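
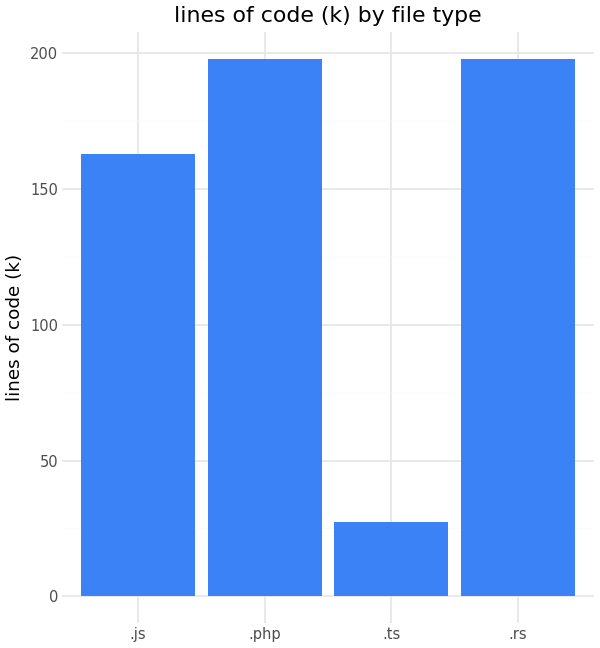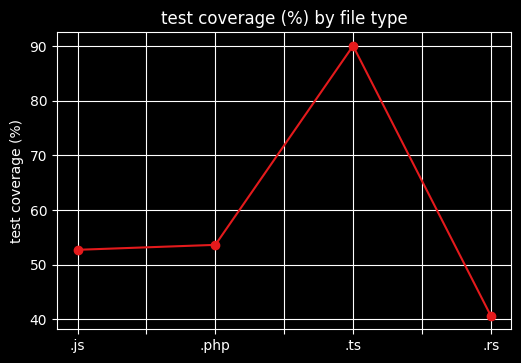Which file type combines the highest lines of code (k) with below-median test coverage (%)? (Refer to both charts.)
.rs

Chart 2 median test coverage (%) ≈ 50; below-median file types: .js, .rs. Among those, .rs has the highest lines of code (k) (≈ 200).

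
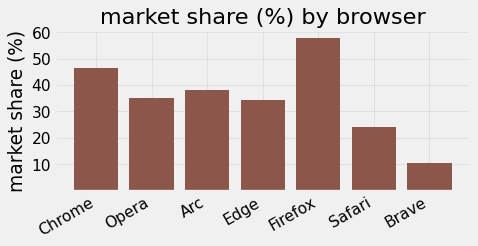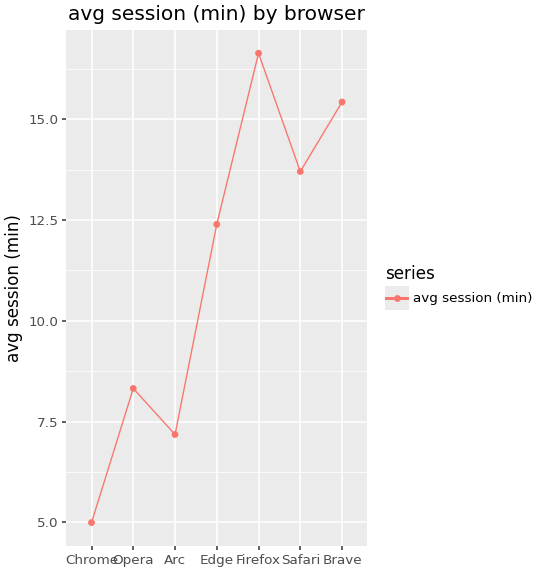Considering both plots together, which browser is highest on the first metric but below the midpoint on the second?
Chart 2 median avg session (min) ≈ 12; below-median browsers: Chrome, Opera, Arc. Among those, Chrome has the highest market share (%) (≈ 50).

Chrome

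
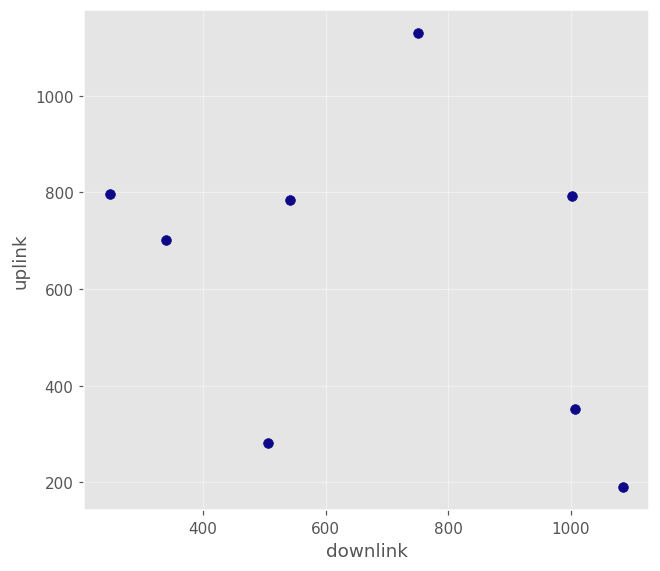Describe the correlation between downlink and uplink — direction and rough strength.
Points are negatively correlated; weak (|r| ≈ 0.3).

negative, weak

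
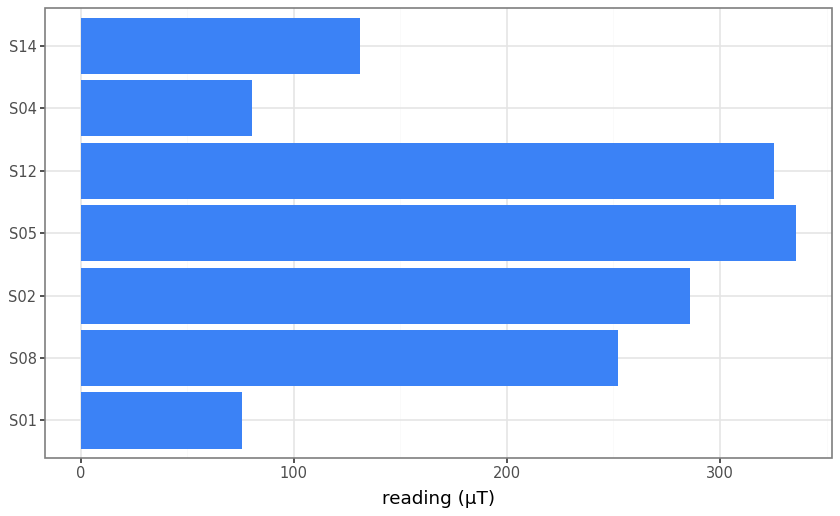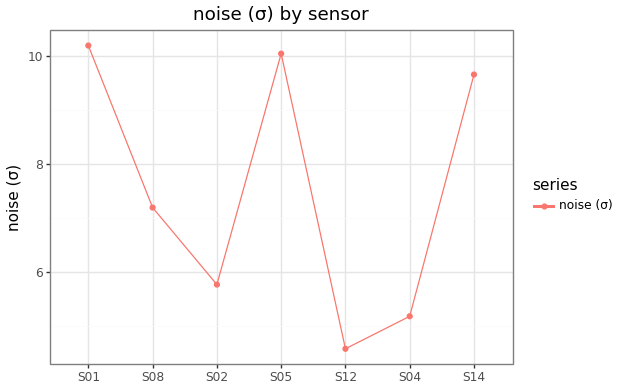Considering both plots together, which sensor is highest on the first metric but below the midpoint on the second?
Chart 2 median noise (σ) ≈ 7; below-median sensors: S02, S12, S04. Among those, S12 has the highest reading (µT) (≈ 350).

S12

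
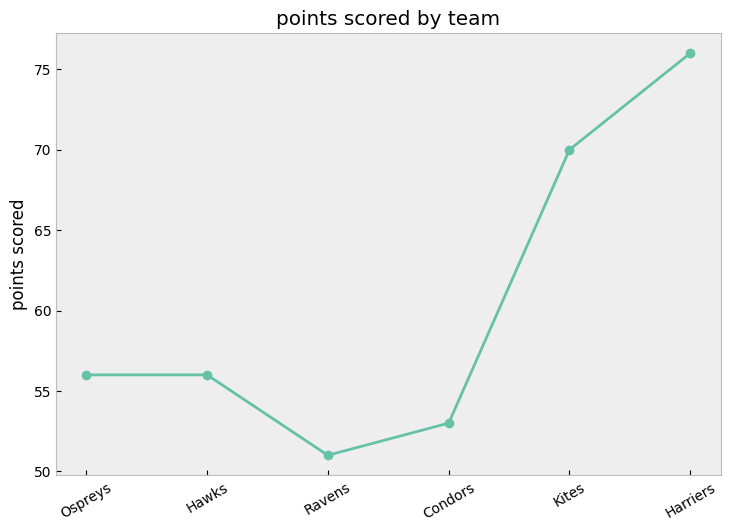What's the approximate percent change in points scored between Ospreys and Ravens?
Ospreys ≈ 55, Ravens ≈ 50; (50 − 55) / 55 ≈ -9.1%.

≈ -9.1%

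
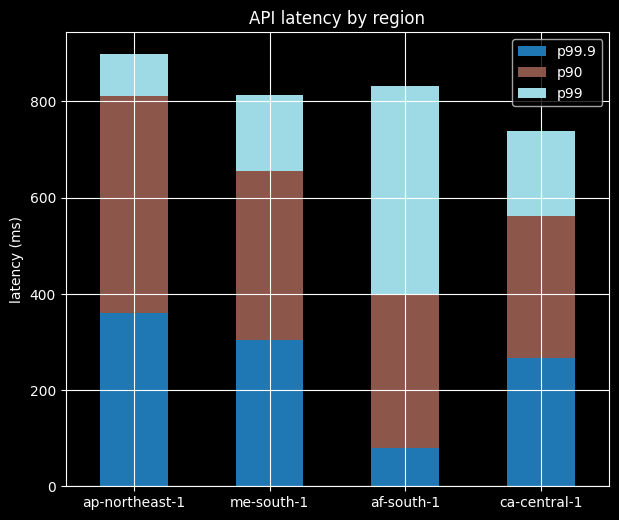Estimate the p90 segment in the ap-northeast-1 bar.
p90 top ≈ 800, bottom ≈ 400; segment ≈ 400.

≈ 400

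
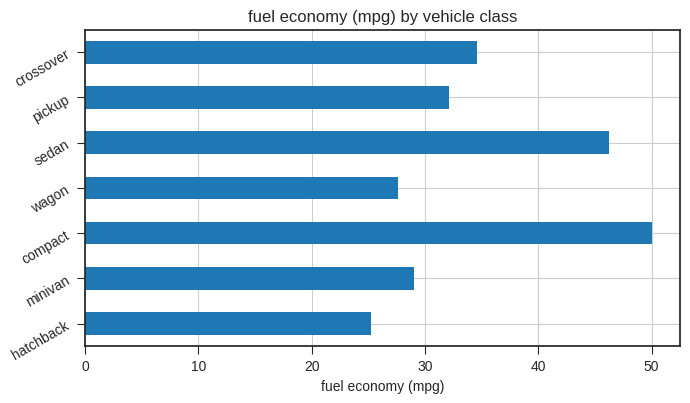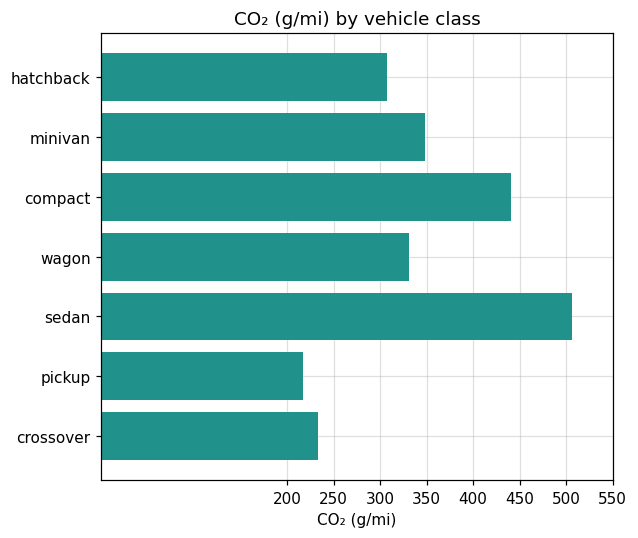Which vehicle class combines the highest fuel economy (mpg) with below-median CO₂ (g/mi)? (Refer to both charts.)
Chart 2 median CO₂ (g/mi) ≈ 350; below-median vehicle classes: hatchback, pickup, crossover. Among those, crossover has the highest fuel economy (mpg) (≈ 35).

crossover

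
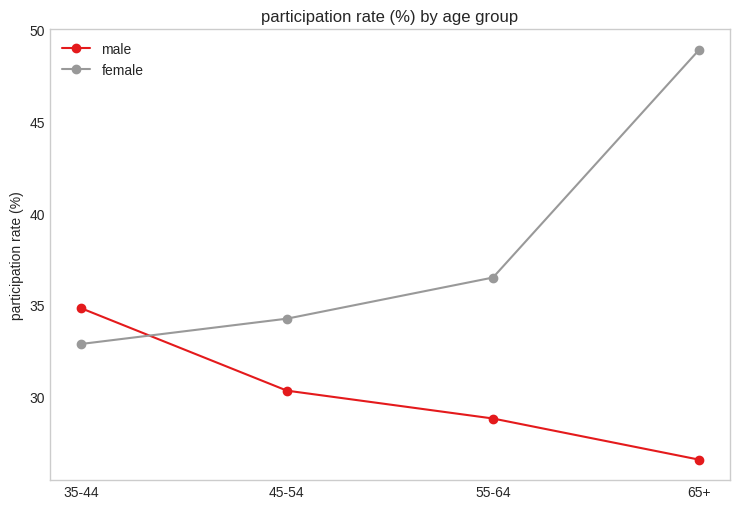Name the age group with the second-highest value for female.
55-64

Top 3 for female: 65+ ≈ 48, 55-64 ≈ 36, 45-54 ≈ 34.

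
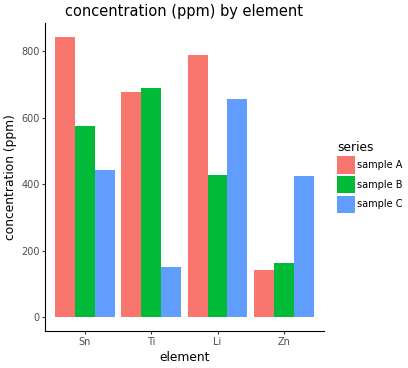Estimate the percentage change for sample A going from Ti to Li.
Ti ≈ 700, Li ≈ 800; (800 − 700) / 700 ≈ +14.3%.

≈ +14.3%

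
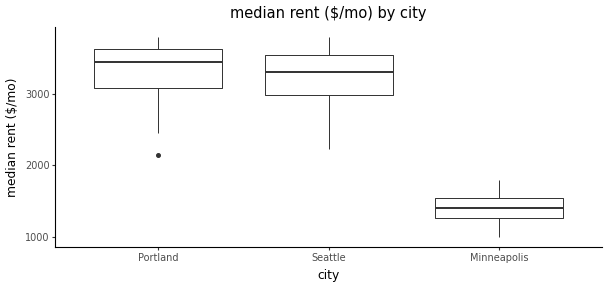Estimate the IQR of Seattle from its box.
Q3 ≈ 3600, Q1 ≈ 3000; IQR ≈ 600.

≈ 600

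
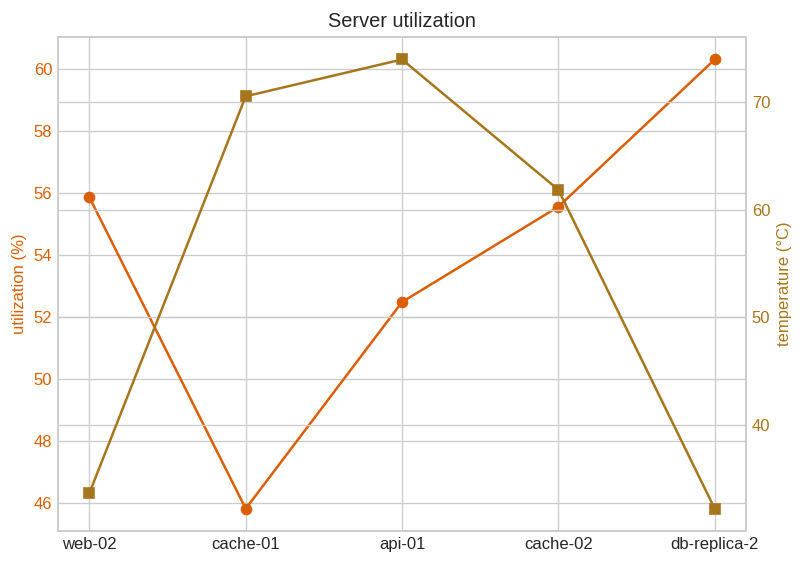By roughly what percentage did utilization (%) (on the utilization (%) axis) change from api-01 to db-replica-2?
≈ +15.4%

api-01 ≈ 52, db-replica-2 ≈ 60; (60 − 52) / 52 ≈ +15.4%.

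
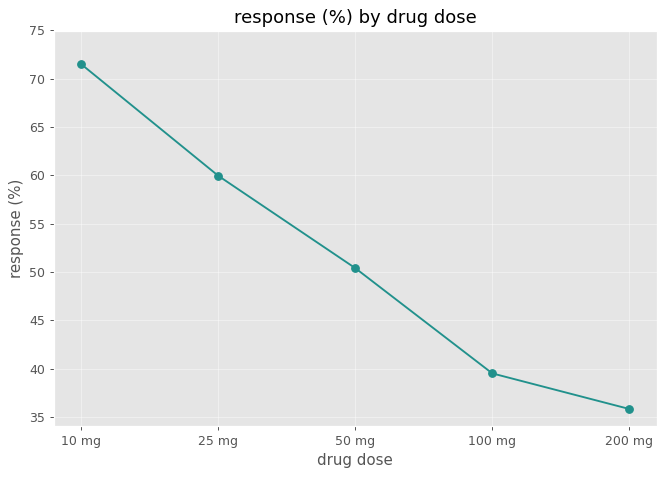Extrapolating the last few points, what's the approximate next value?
≈ 27.5

Last three: 50, 40, 35 → slope ≈ -7.5/step → next ≈ 27.5.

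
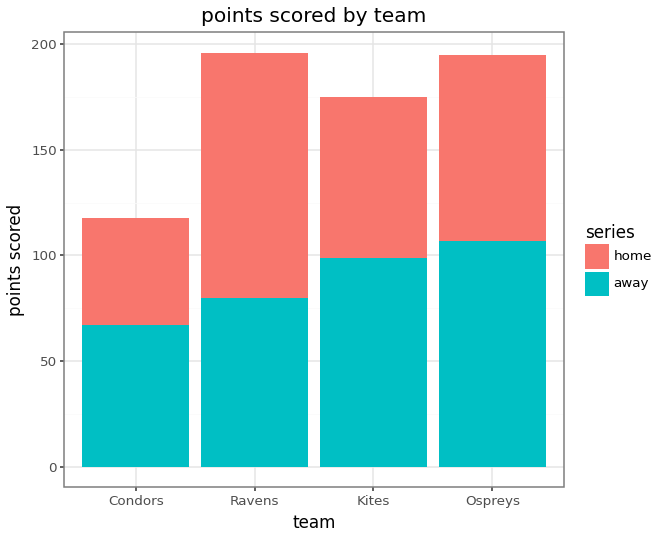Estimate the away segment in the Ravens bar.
away top ≈ 80, bottom ≈ 0; segment ≈ 80.

≈ 80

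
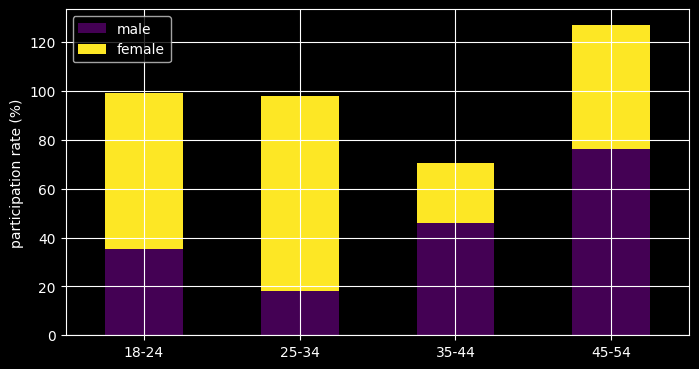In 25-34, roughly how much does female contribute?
≈ 80

female top ≈ 100, bottom ≈ 20; segment ≈ 80.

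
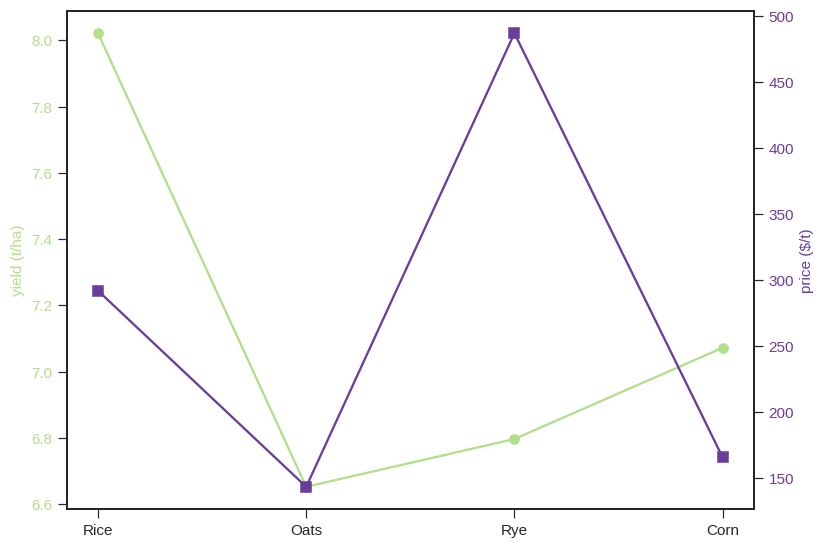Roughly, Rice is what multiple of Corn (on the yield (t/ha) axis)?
Rice ≈ 8.0, Corn ≈ 7.0; 8.0/7.0 ≈ 1.14.

≈ 1.14×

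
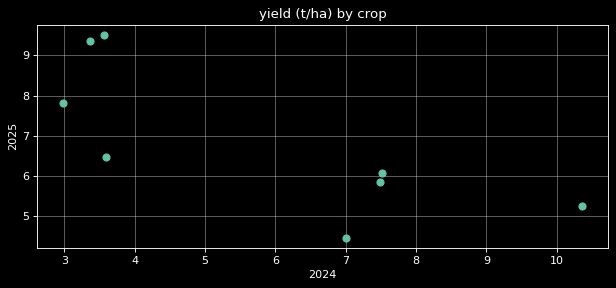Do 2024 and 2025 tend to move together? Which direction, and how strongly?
Points are negatively correlated; strong (|r| ≈ 0.8).

negative, strong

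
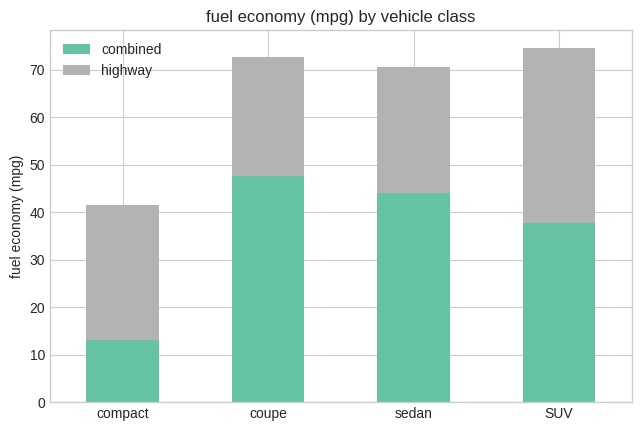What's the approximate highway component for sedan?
highway top ≈ 70, bottom ≈ 40; segment ≈ 30.

≈ 30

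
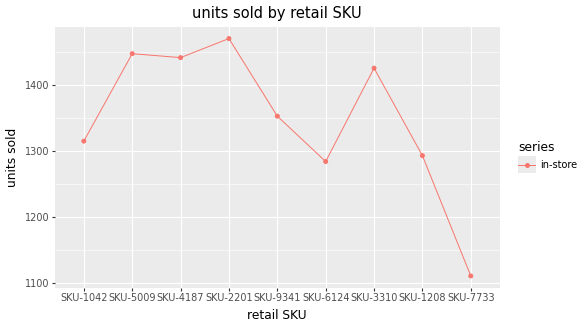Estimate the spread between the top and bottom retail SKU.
Max SKU-2201 ≈ 1450, min SKU-7733 ≈ 1100; range ≈ 350.

≈ 350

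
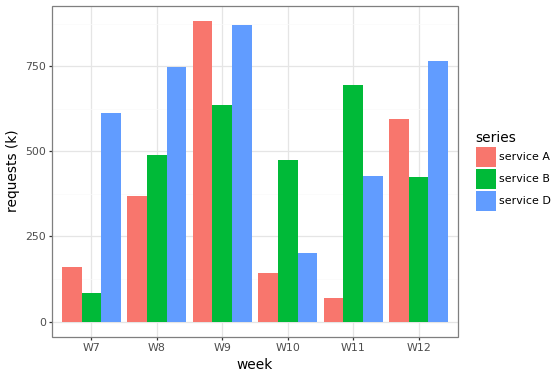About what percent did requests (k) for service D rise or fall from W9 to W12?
W9 ≈ 900, W12 ≈ 800; (800 − 900) / 900 ≈ -11.1%.

≈ -11.1%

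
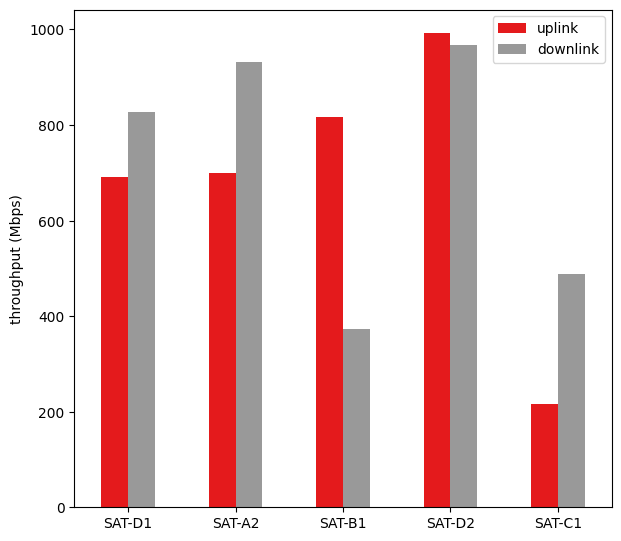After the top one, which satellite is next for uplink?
Top 3 for uplink: SAT-D2 ≈ 1000, SAT-B1 ≈ 800, SAT-A2 ≈ 700.

SAT-B1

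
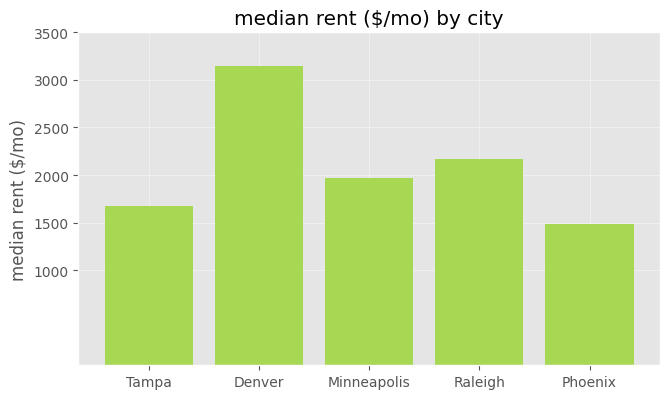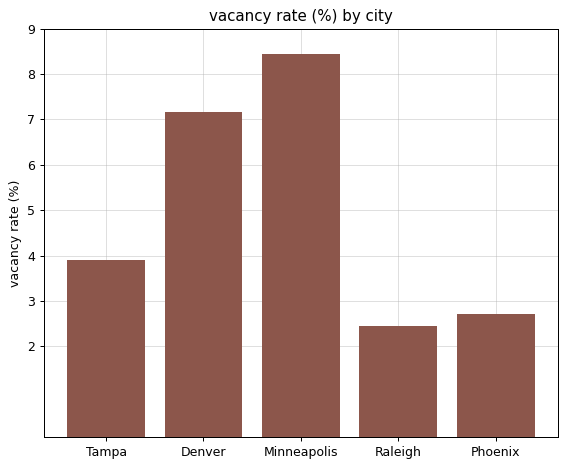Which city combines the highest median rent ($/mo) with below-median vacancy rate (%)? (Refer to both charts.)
Raleigh

Chart 2 median vacancy rate (%) ≈ 4; below-median cities: Raleigh, Phoenix. Among those, Raleigh has the highest median rent ($/mo) (≈ 2000).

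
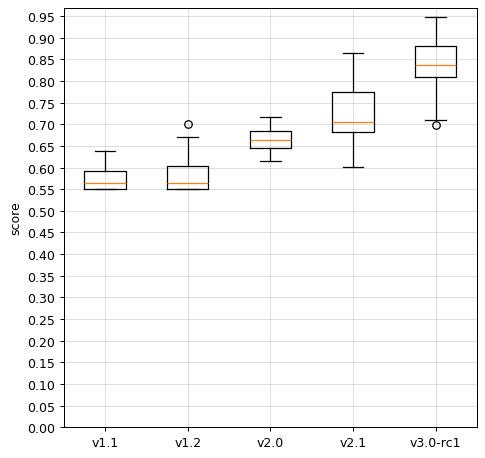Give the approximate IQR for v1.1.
Q3 ≈ 0.60, Q1 ≈ 0.55; IQR ≈ 0.05.

≈ 0.05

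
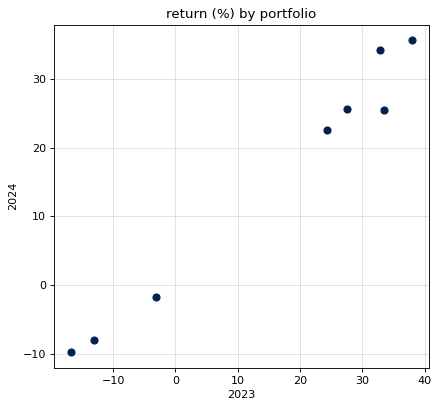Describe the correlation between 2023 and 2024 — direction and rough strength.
Points are positively correlated; strong (|r| ≈ 1.0).

positive, strong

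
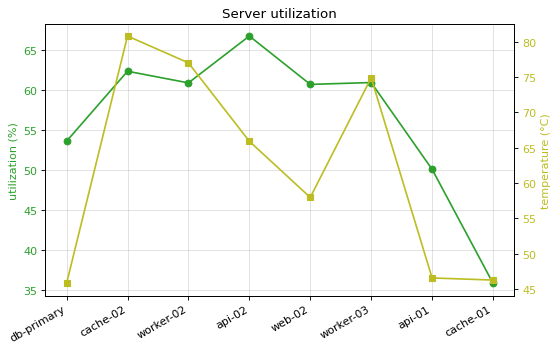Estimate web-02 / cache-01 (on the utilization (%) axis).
web-02 ≈ 60, cache-01 ≈ 35; 60/35 ≈ 1.71.

≈ 1.71×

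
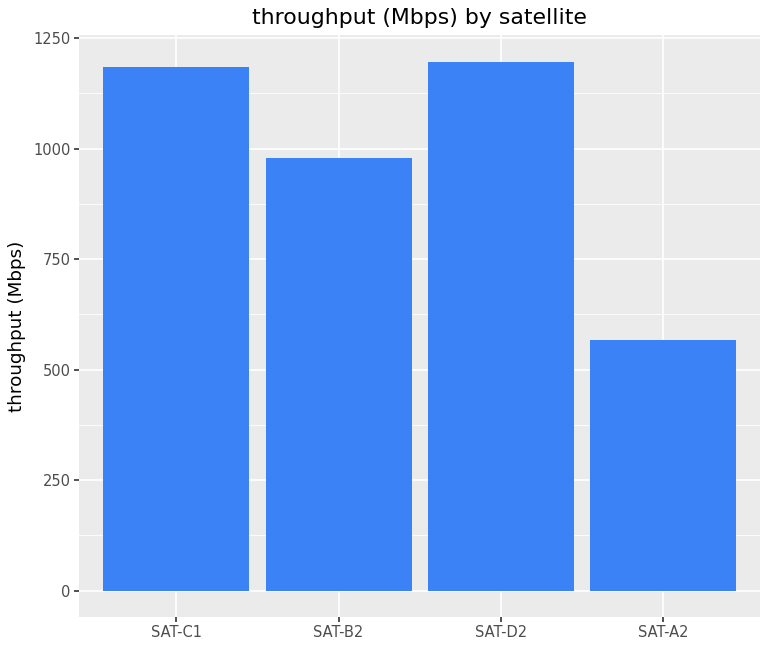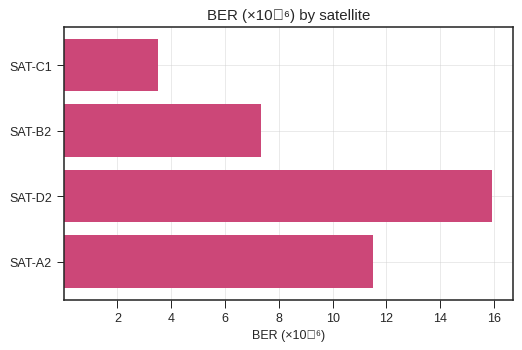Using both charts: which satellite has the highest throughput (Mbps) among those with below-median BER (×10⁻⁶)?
Chart 2 median BER (×10⁻⁶) ≈ 10; below-median satellites: SAT-C1, SAT-B2. Among those, SAT-C1 has the highest throughput (Mbps) (≈ 1200).

SAT-C1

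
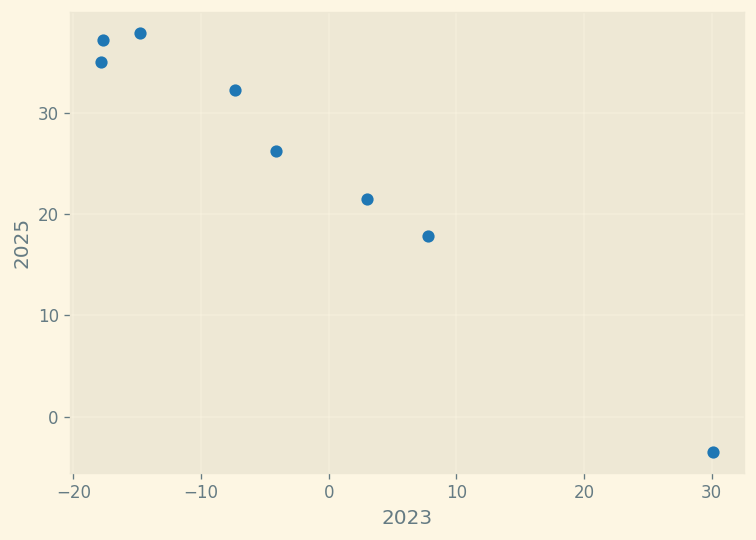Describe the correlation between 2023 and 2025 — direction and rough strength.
negative, strong

Points are negatively correlated; strong (|r| ≈ 1.0).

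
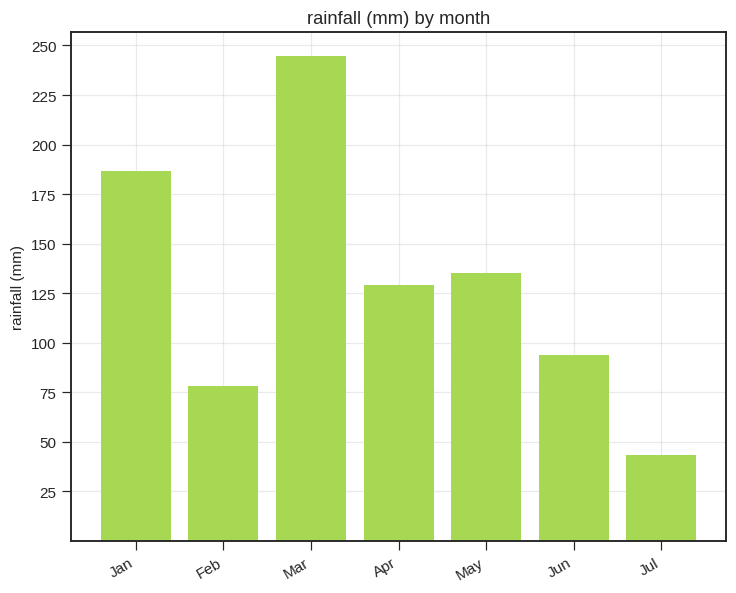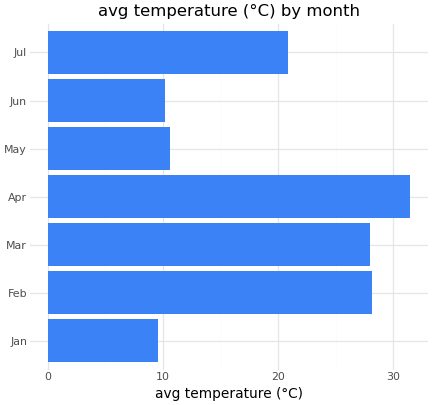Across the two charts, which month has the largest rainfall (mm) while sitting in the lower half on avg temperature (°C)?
Jan

Chart 2 median avg temperature (°C) ≈ 20; below-median months: Jan, May, Jun. Among those, Jan has the highest rainfall (mm) (≈ 175).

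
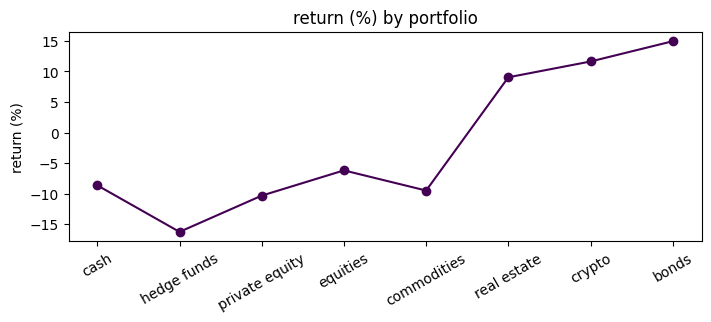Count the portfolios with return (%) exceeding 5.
Above 5: real estate, crypto, bonds.

3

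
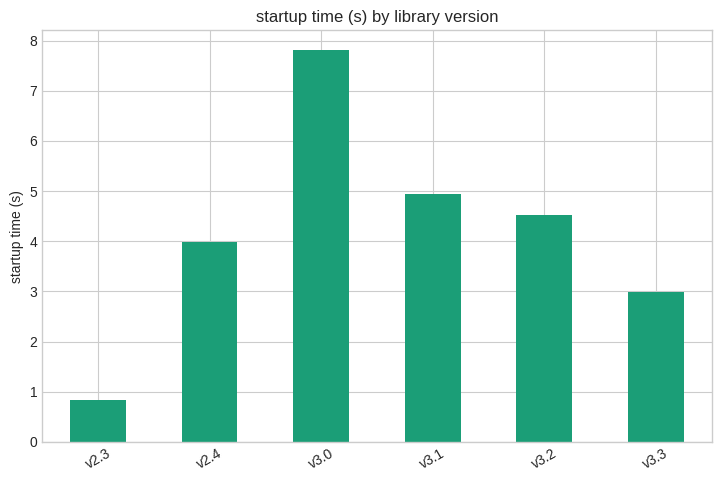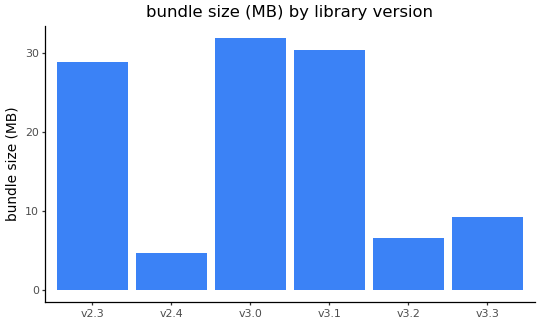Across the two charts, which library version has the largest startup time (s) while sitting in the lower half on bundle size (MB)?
v3.2

Chart 2 median bundle size (MB) ≈ 20; below-median library versions: v2.4, v3.2, v3.3. Among those, v3.2 has the highest startup time (s) (≈ 5).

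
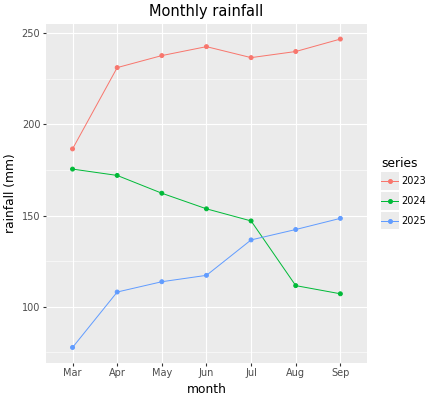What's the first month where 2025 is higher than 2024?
Jul: 2025 ≈ 140 vs 2024 ≈ 140 (not yet); Aug: 2025 ≈ 140 vs 2024 ≈ 120 (first crossover).

Aug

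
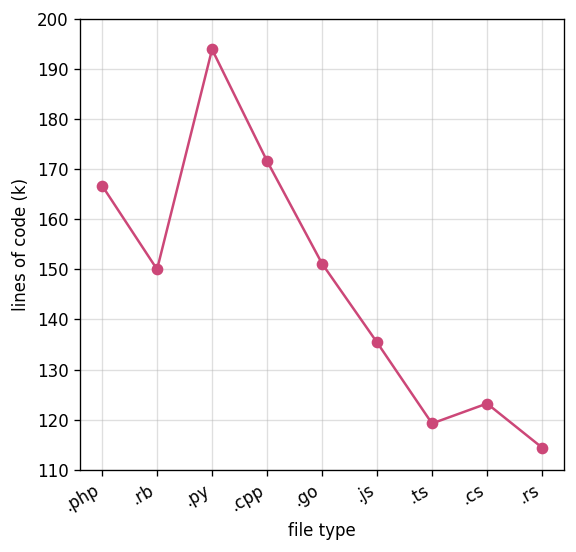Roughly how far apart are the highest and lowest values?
≈ 80

Max .py ≈ 190, min .rs ≈ 110; range ≈ 80.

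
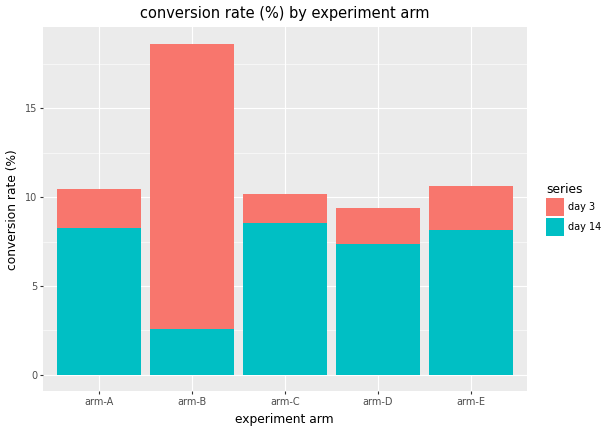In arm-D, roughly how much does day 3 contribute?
≈ 2

day 3 top ≈ 10, bottom ≈ 8; segment ≈ 2.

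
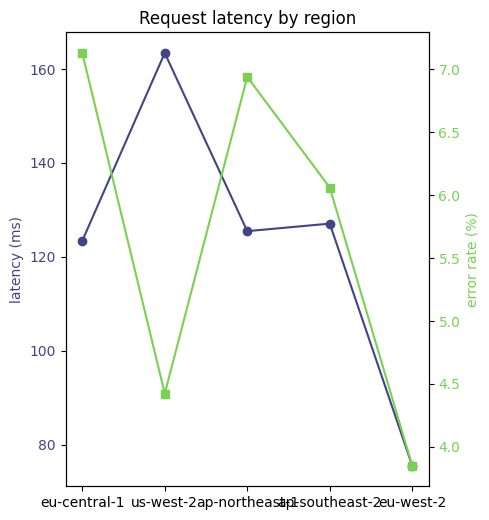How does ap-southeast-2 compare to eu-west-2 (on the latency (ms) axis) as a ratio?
ap-southeast-2 ≈ 130, eu-west-2 ≈ 80; 130/80 ≈ 1.62.

≈ 1.62×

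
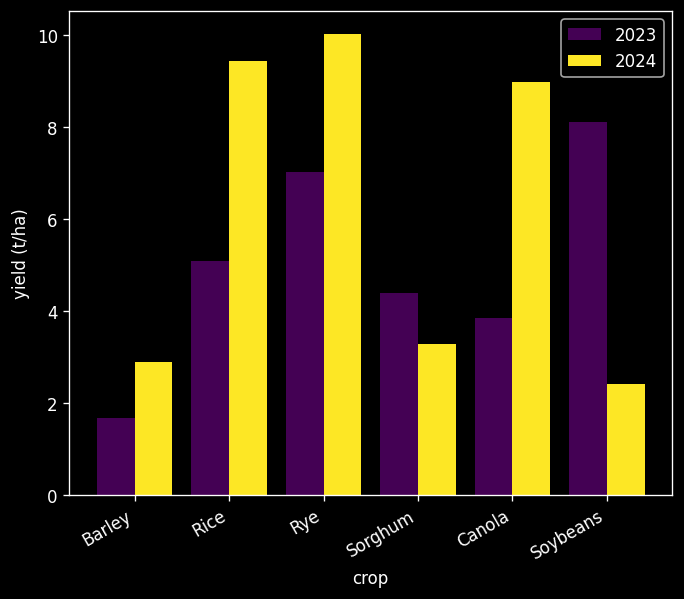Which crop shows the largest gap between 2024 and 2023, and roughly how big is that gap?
Soybeans, ≈ 6 t/ha

Soybeans: 2024 ≈ 2, 2023 ≈ 8 → gap ≈ 6. Next-largest (Canola) is only ≈ 5.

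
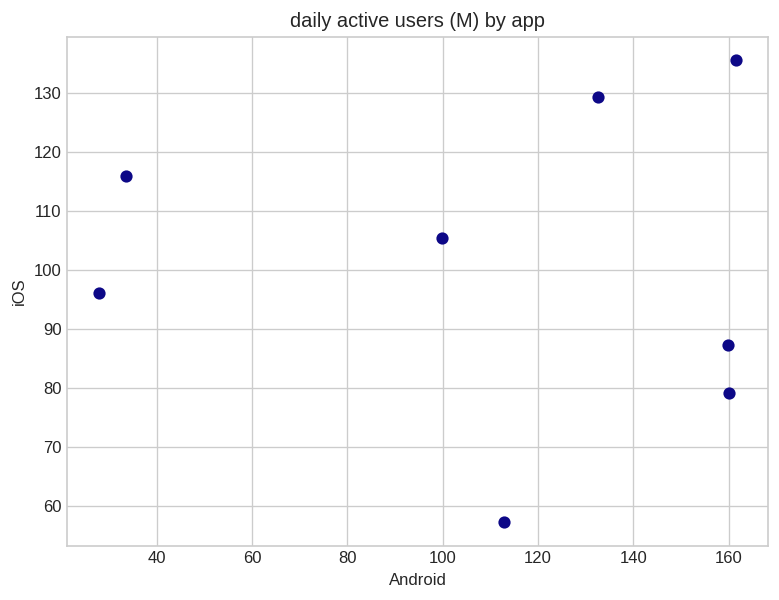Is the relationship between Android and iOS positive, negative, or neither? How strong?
Points are roughly uncorrelated; weak (|r| ≈ 0.0).

no clear correlation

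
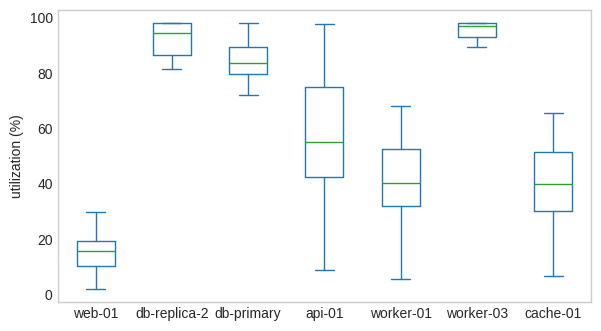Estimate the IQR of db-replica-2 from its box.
≈ 10

Q3 ≈ 100, Q1 ≈ 90; IQR ≈ 10.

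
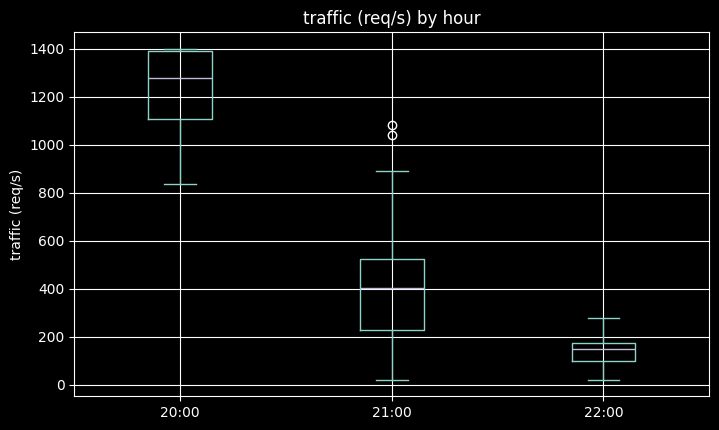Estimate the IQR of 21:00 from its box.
Q3 ≈ 500, Q1 ≈ 200; IQR ≈ 300.

≈ 300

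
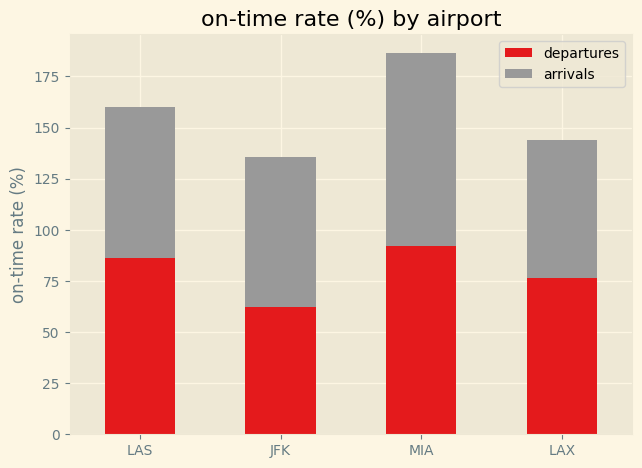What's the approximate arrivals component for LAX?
arrivals top ≈ 140, bottom ≈ 80; segment ≈ 60.

≈ 60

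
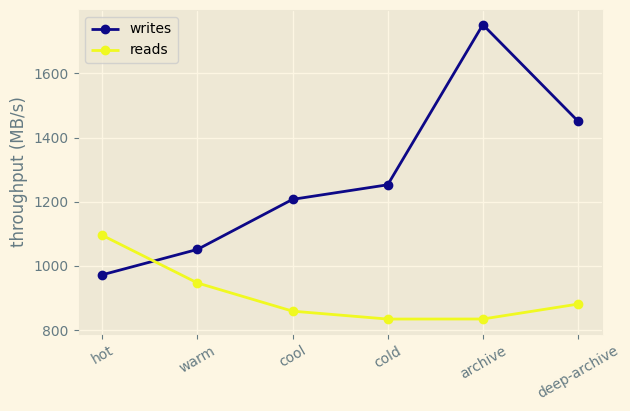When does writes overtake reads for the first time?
hot: writes ≈ 1000 vs reads ≈ 1100 (not yet); warm: writes ≈ 1100 vs reads ≈ 900 (first crossover).

warm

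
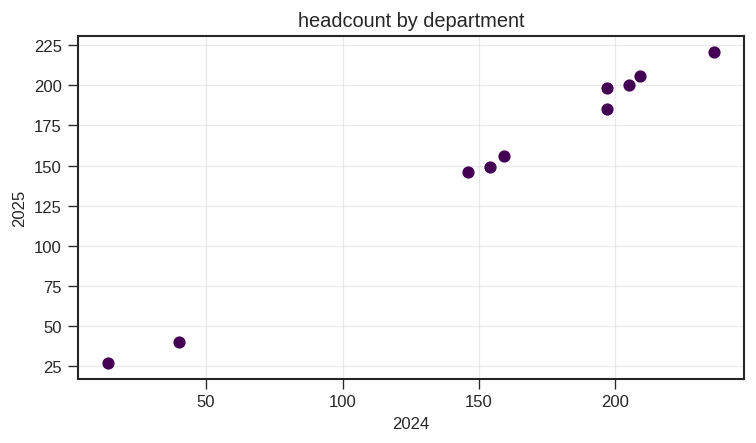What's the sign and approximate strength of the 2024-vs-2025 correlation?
positive, strong

Points are positively correlated; strong (|r| ≈ 1.0).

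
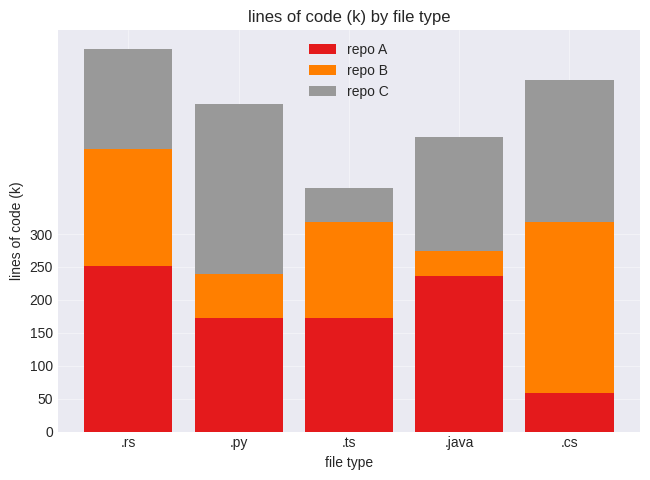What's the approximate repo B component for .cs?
repo B top ≈ 300, bottom ≈ 50; segment ≈ 250.

≈ 250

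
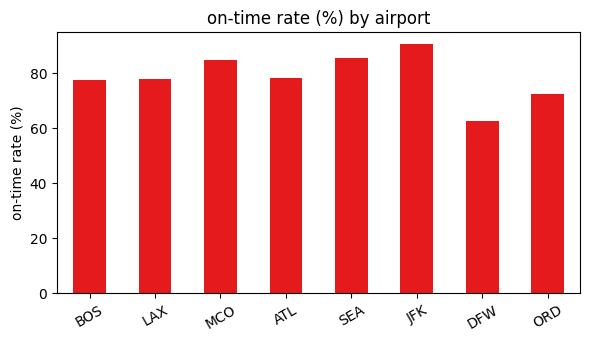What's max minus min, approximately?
Max JFK ≈ 90, min DFW ≈ 60; range ≈ 30.

≈ 30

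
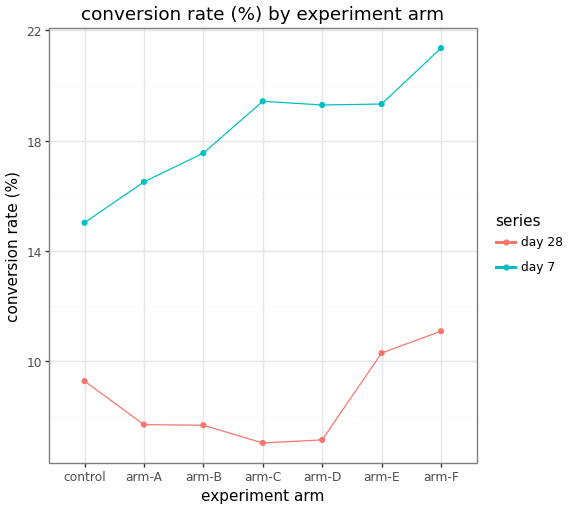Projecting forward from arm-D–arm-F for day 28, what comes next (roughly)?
≈ 14

Last three: 8, 10, 12 → slope ≈ 2/step → next ≈ 14.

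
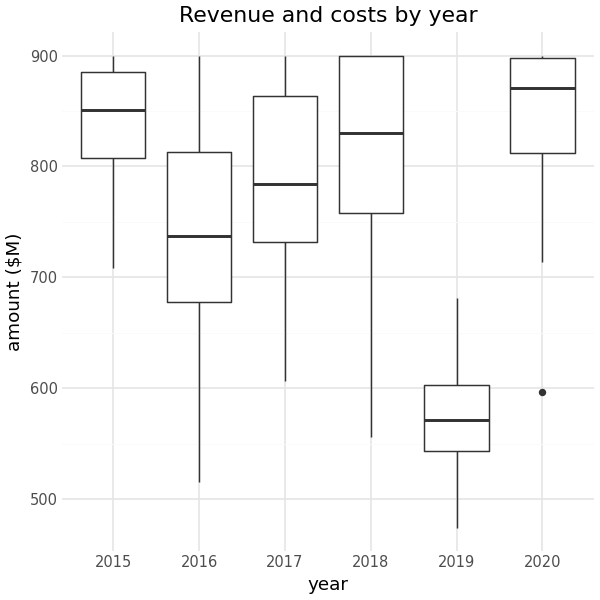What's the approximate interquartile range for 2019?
≈ 50

Q3 ≈ 600, Q1 ≈ 550; IQR ≈ 50.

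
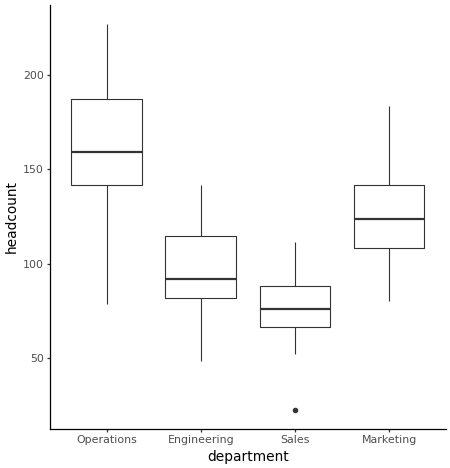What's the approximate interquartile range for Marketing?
≈ 30

Q3 ≈ 140, Q1 ≈ 110; IQR ≈ 30.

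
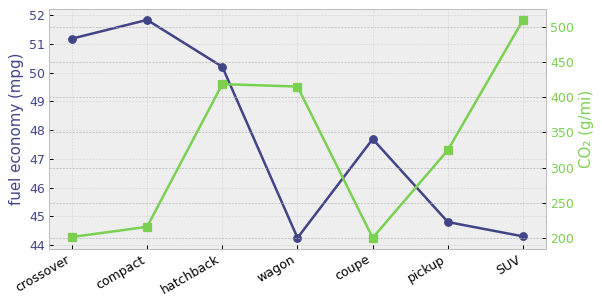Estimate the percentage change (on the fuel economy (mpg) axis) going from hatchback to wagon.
≈ -12%

hatchback ≈ 50, wagon ≈ 44; (44 − 50) / 50 ≈ -12%.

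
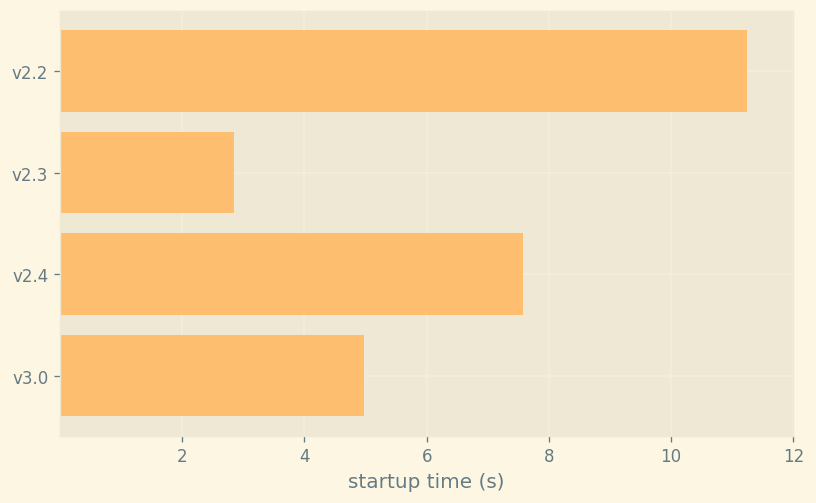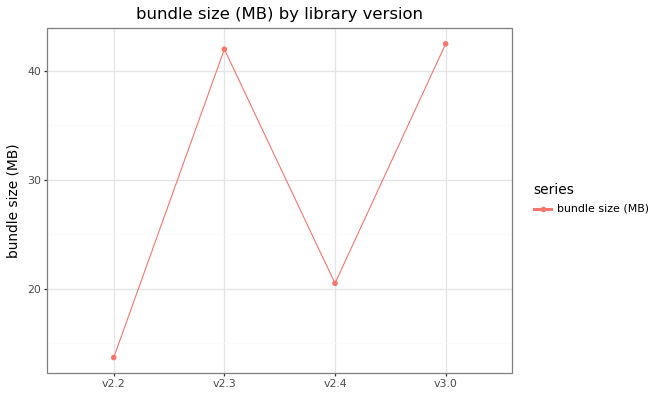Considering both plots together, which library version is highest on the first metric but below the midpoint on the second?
Chart 2 median bundle size (MB) ≈ 30; below-median library versions: v2.2, v2.4. Among those, v2.2 has the highest startup time (s) (≈ 12).

v2.2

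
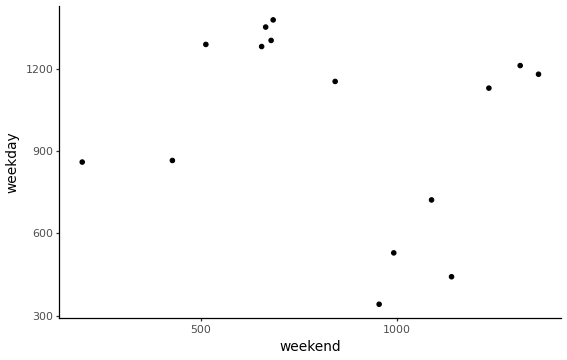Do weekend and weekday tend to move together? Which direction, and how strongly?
no clear correlation

Points are roughly uncorrelated; weak (|r| ≈ 0.2).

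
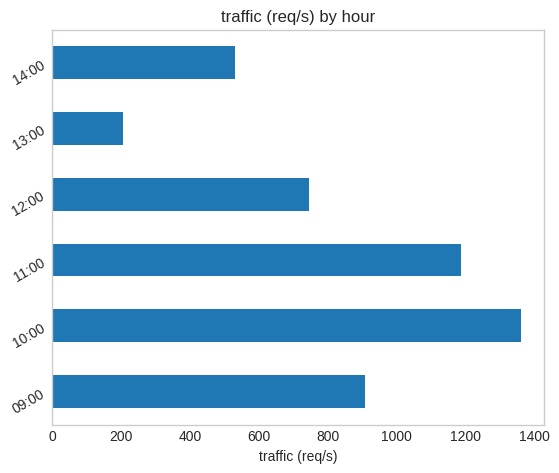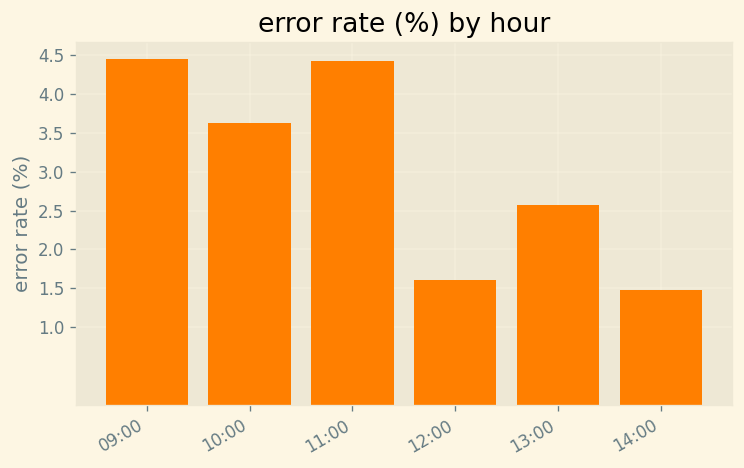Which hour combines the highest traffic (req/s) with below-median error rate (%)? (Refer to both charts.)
12:00

Chart 2 median error rate (%) ≈ 3; below-median hours: 12:00, 13:00, 14:00. Among those, 12:00 has the highest traffic (req/s) (≈ 800).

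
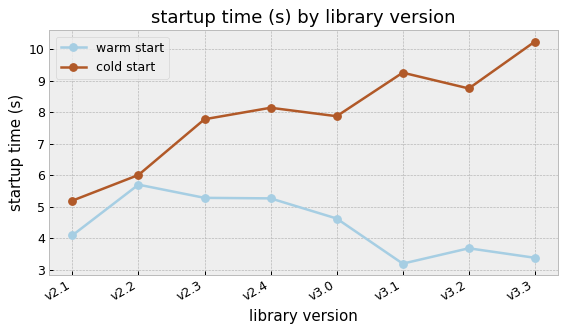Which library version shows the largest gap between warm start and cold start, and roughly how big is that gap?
v3.3: warm start ≈ 3, cold start ≈ 10 → gap ≈ 7. Next-largest (v3.1) is only ≈ 6.

v3.3, ≈ 7 s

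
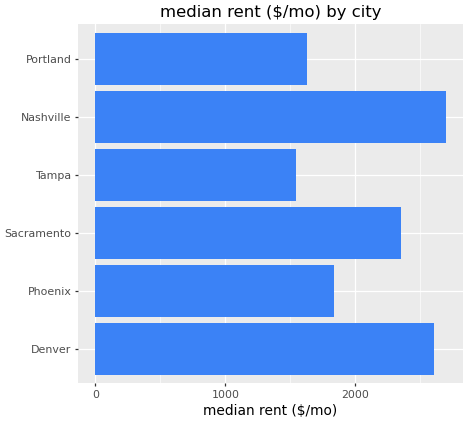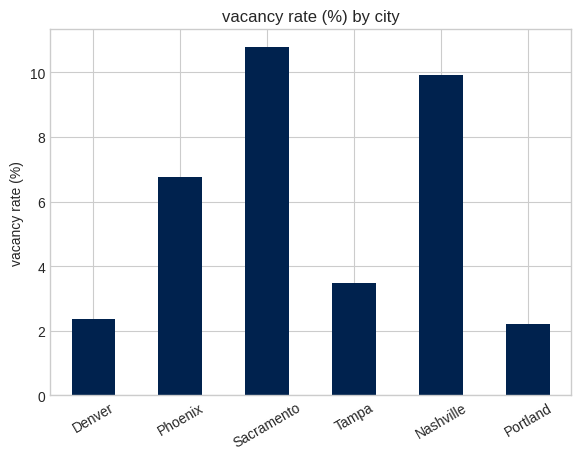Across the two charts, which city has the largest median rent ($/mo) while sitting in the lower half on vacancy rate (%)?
Chart 2 median vacancy rate (%) ≈ 5; below-median cities: Denver, Tampa, Portland. Among those, Denver has the highest median rent ($/mo) (≈ 2500).

Denver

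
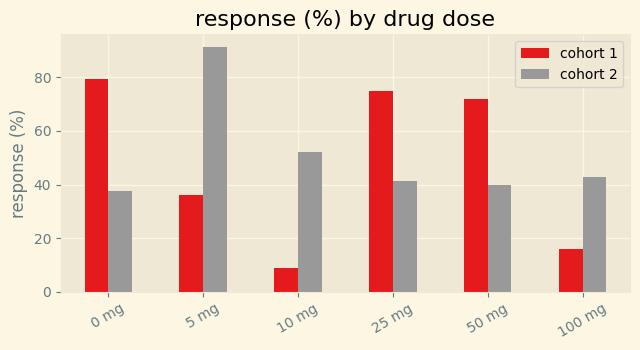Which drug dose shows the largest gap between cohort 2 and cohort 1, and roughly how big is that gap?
5 mg: cohort 2 ≈ 90, cohort 1 ≈ 40 → gap ≈ 50. Next-largest (10 mg) is only ≈ 40.

5 mg, ≈ 50 %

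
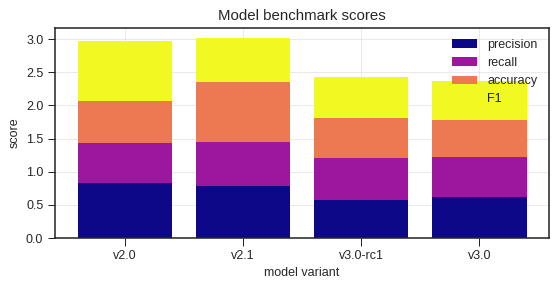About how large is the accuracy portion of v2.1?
≈ 1.0

accuracy top ≈ 2.5, bottom ≈ 1.5; segment ≈ 1.0.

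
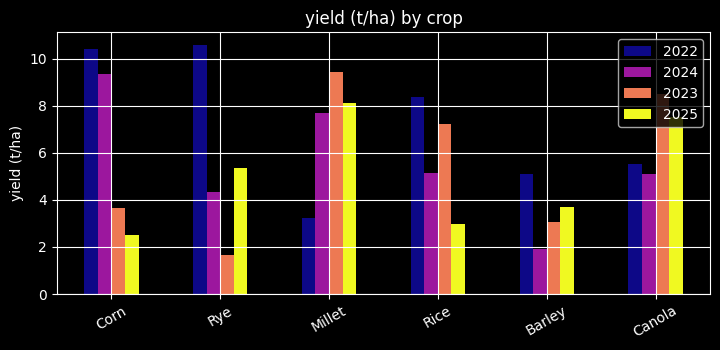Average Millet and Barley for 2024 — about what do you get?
(8 + 2) / 2 ≈ 5.

≈ 5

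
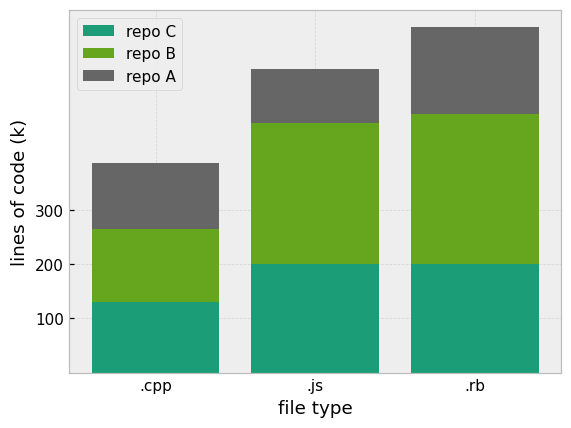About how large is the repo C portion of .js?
repo C top ≈ 200, bottom ≈ 0; segment ≈ 200.

≈ 200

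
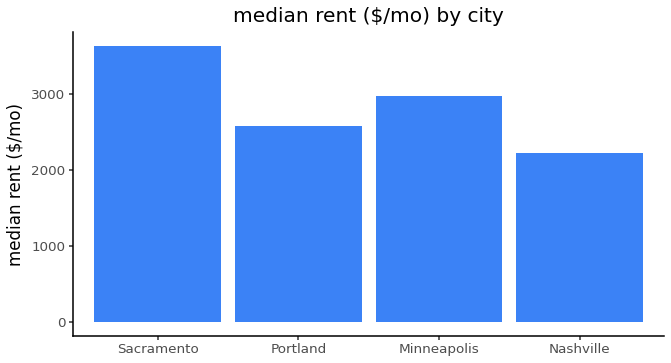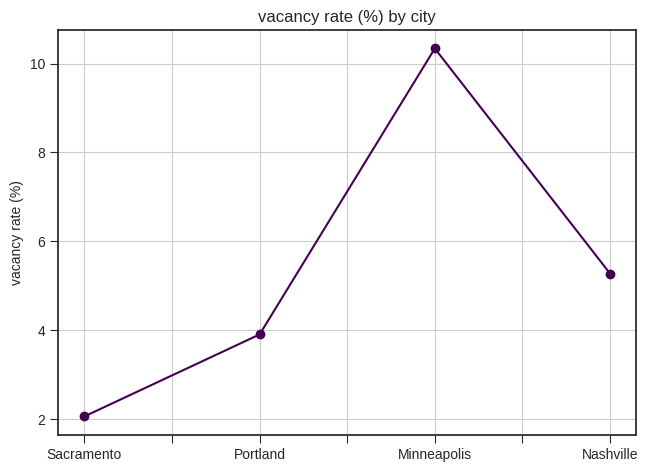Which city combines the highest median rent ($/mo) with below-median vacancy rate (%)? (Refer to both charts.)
Chart 2 median vacancy rate (%) ≈ 5; below-median cities: Sacramento, Portland. Among those, Sacramento has the highest median rent ($/mo) (≈ 3500).

Sacramento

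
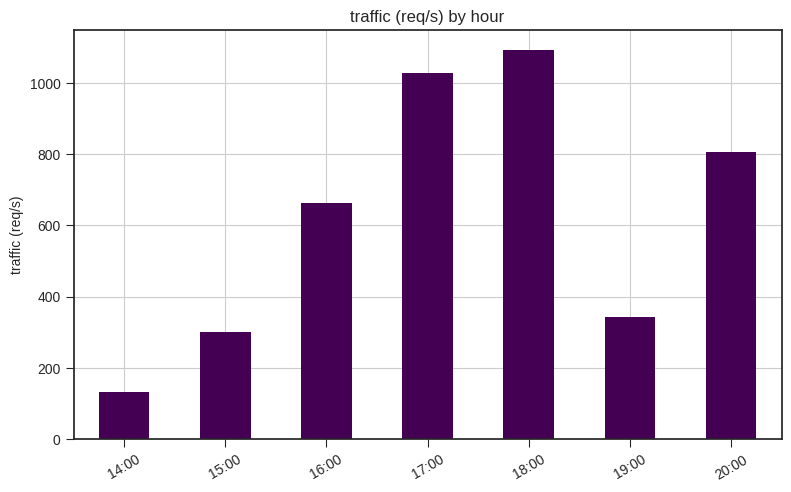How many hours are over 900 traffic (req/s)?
Above 900: 17:00, 18:00.

2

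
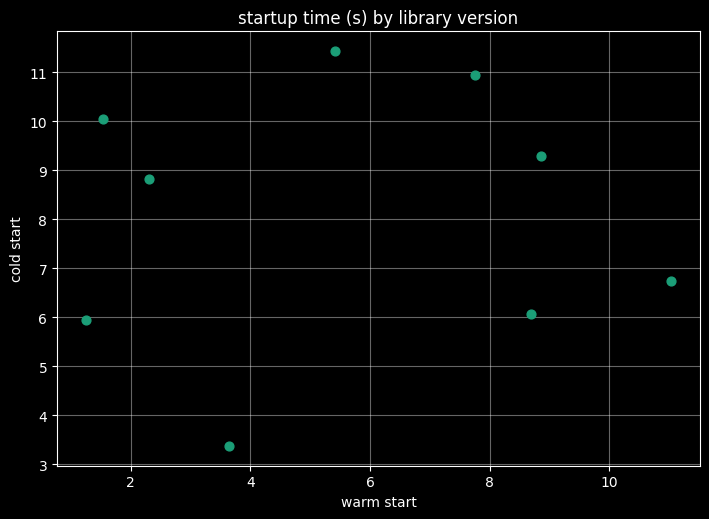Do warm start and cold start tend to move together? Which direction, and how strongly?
Points are roughly uncorrelated; weak (|r| ≈ 0.1).

no clear correlation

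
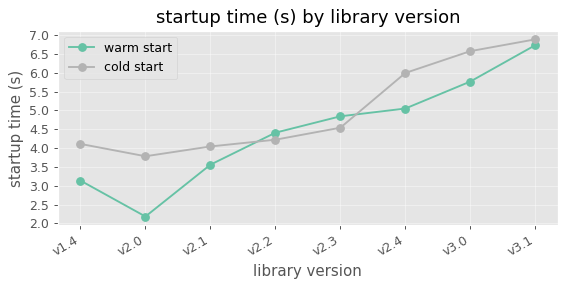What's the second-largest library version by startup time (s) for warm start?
Top 3 for warm start: v3.1 ≈ 6.5, v3.0 ≈ 6.0, v2.4 ≈ 5.0.

v3.0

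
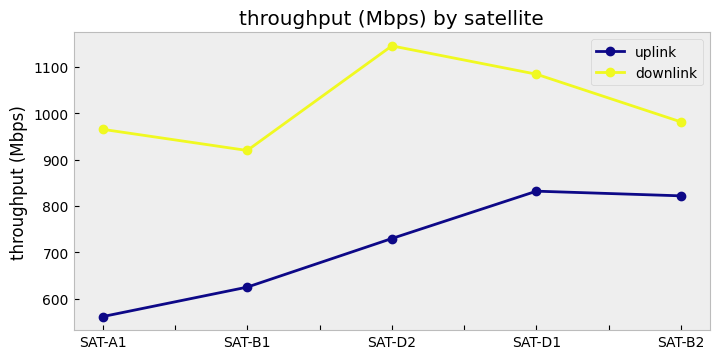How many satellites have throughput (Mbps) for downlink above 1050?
Above 1050: SAT-D2, SAT-D1.

2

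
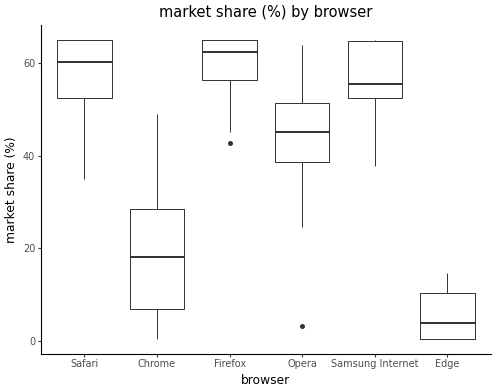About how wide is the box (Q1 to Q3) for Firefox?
Q3 ≈ 65, Q1 ≈ 55; IQR ≈ 10.

≈ 10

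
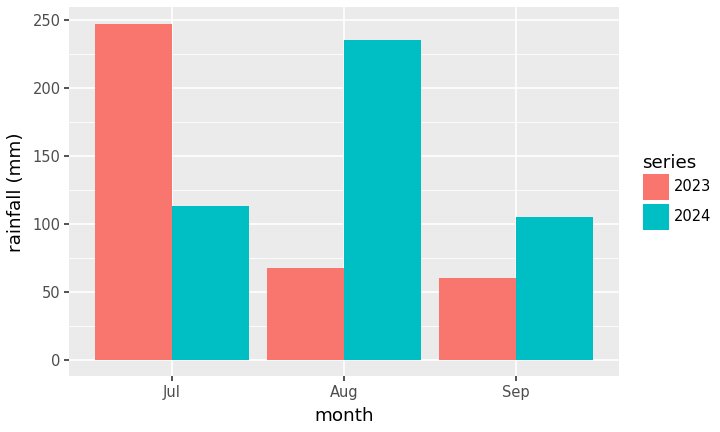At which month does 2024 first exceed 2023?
Aug

Jul: 2024 ≈ 125 vs 2023 ≈ 250 (not yet); Aug: 2024 ≈ 225 vs 2023 ≈ 75 (first crossover).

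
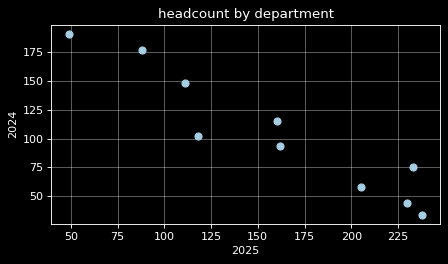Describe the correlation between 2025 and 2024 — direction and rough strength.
Points are negatively correlated; strong (|r| ≈ 0.9).

negative, strong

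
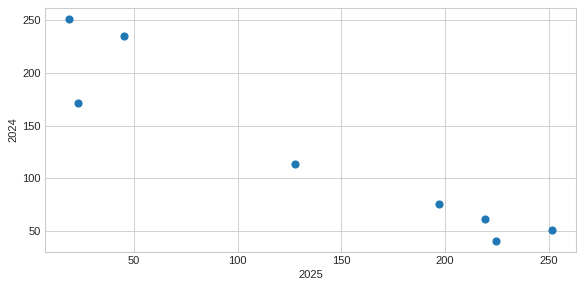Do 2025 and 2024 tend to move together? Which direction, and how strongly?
negative, strong

Points are negatively correlated; strong (|r| ≈ 0.9).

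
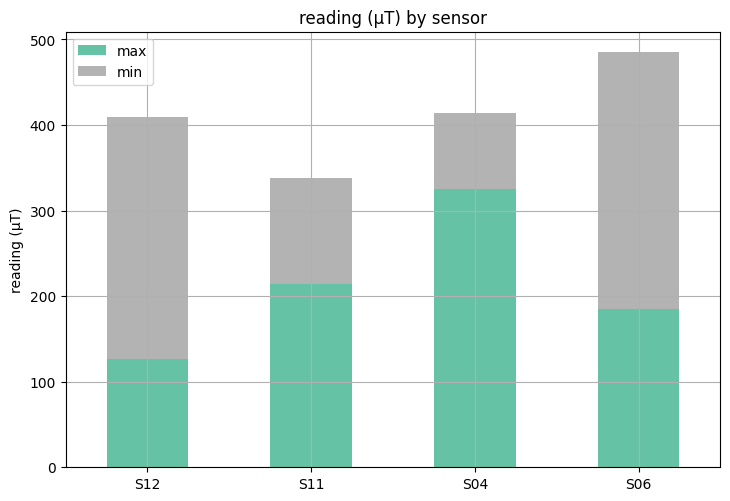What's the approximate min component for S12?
≈ 250

min top ≈ 400, bottom ≈ 150; segment ≈ 250.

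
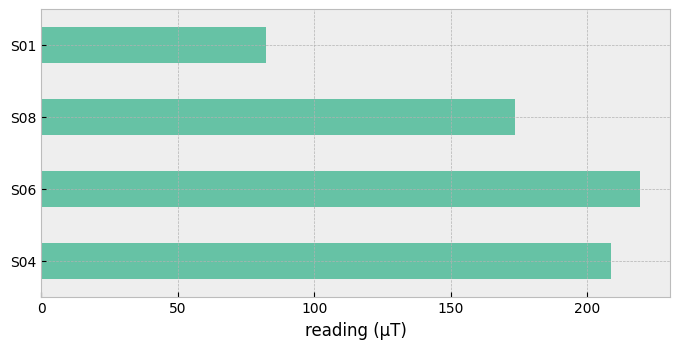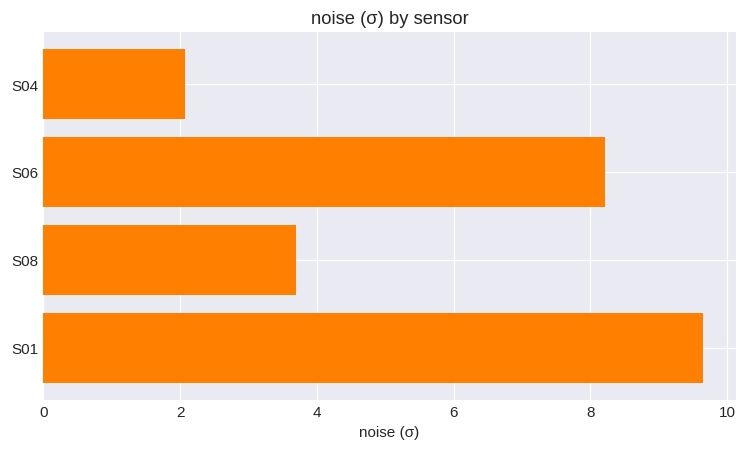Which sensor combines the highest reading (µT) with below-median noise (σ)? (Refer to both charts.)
S04

Chart 2 median noise (σ) ≈ 6; below-median sensors: S04, S08. Among those, S04 has the highest reading (µT) (≈ 200).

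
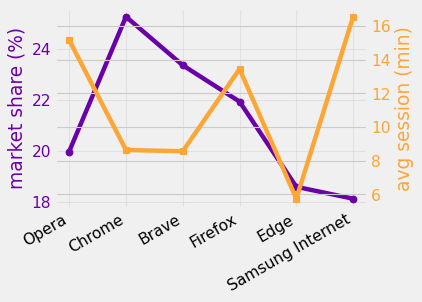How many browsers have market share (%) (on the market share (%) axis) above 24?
Above 24: Chrome.

1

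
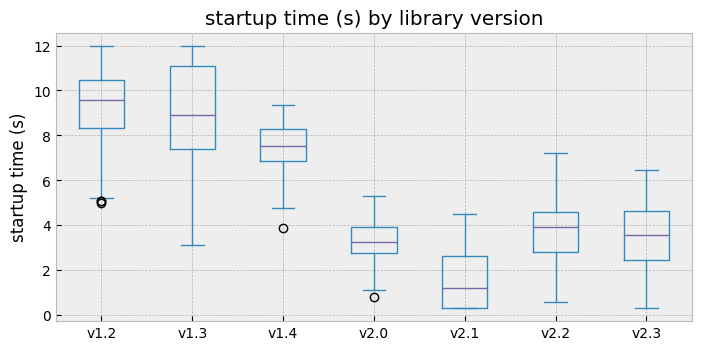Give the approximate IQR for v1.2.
≈ 2

Q3 ≈ 10, Q1 ≈ 8; IQR ≈ 2.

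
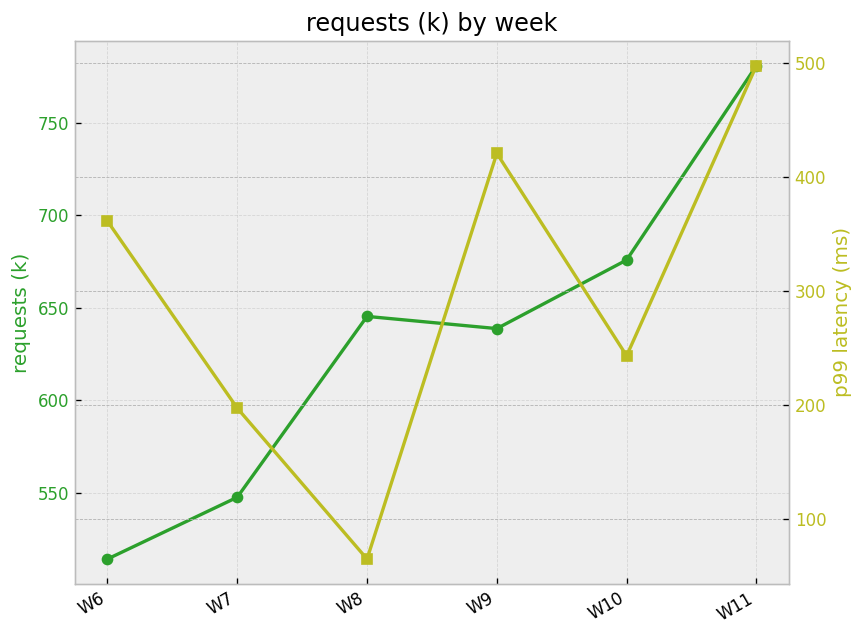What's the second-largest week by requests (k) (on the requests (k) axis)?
W10

Top 3 (on the requests (k) axis): W11 ≈ 775, W10 ≈ 675, W8 ≈ 650.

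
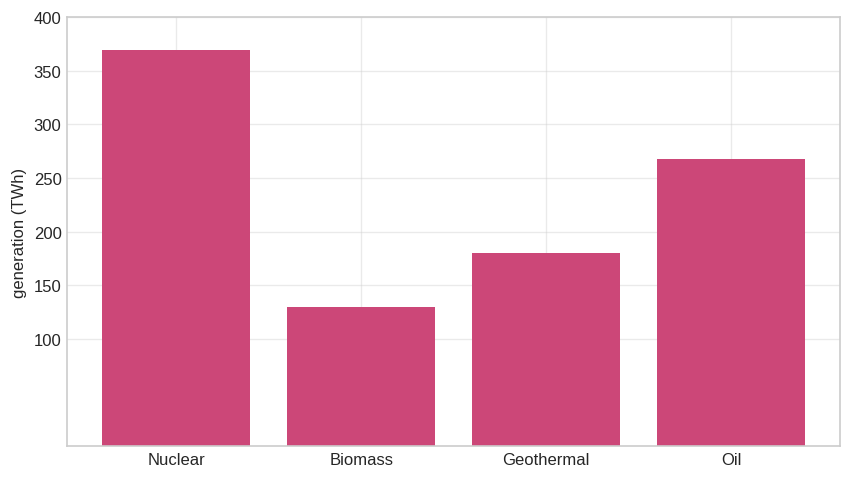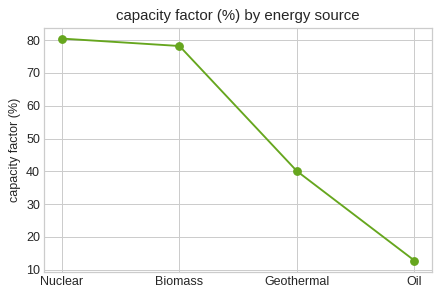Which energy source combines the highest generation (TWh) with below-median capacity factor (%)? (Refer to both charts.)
Oil

Chart 2 median capacity factor (%) ≈ 60; below-median energy sources: Geothermal, Oil. Among those, Oil has the highest generation (TWh) (≈ 250).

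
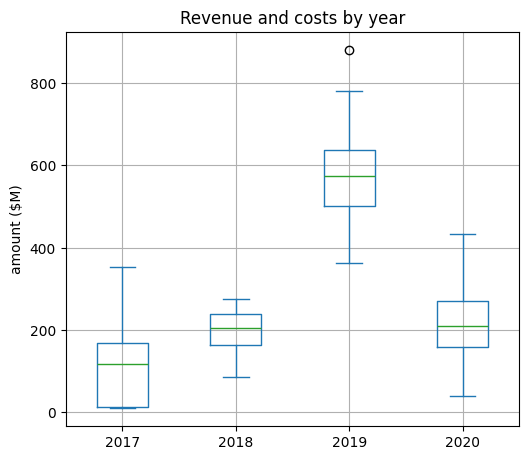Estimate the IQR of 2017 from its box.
≈ 150

Q3 ≈ 150, Q1 ≈ 0; IQR ≈ 150.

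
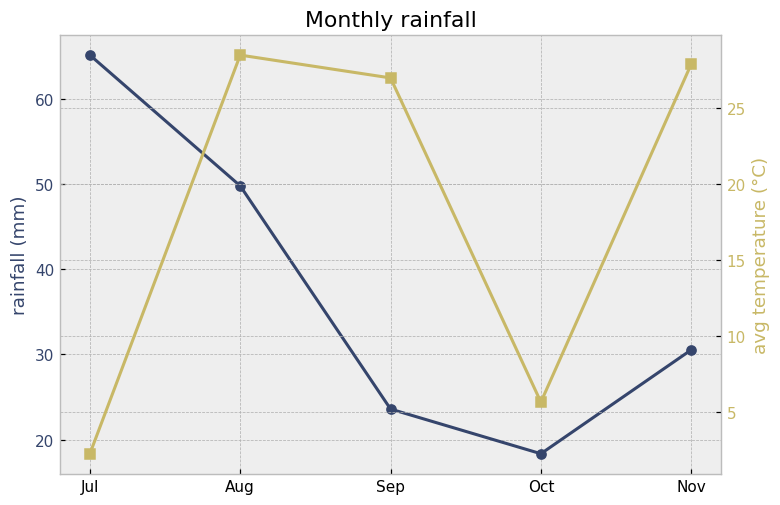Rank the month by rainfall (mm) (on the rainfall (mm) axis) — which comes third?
Nov

Top 4 (on the rainfall (mm) axis): Jul ≈ 65, Aug ≈ 50, Nov ≈ 30, Sep ≈ 25.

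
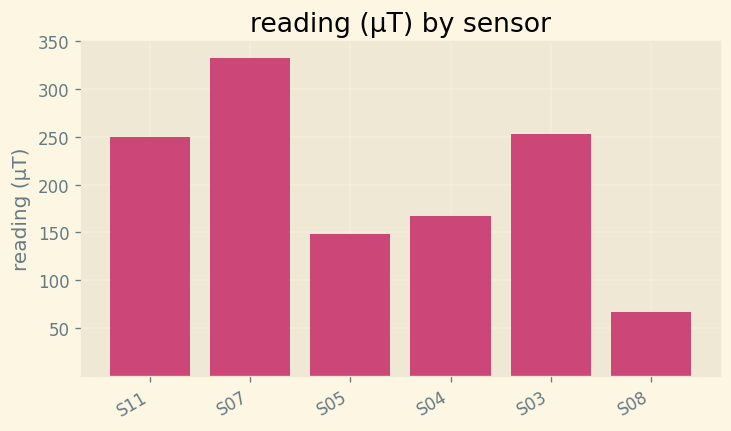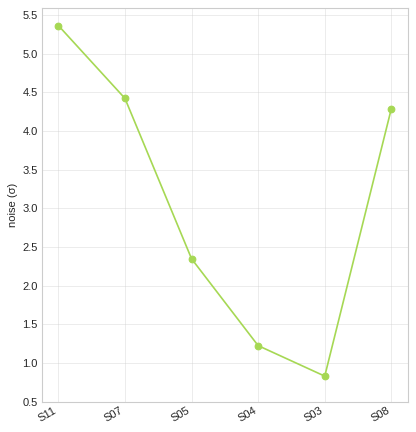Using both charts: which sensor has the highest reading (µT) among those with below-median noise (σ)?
Chart 2 median noise (σ) ≈ 3.5; below-median sensors: S05, S04, S03. Among those, S03 has the highest reading (µT) (≈ 250).

S03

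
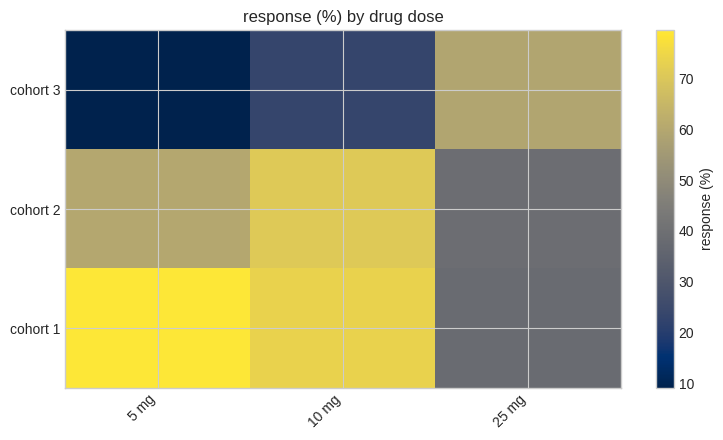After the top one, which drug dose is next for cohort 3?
Top 3 for cohort 3: 25 mg ≈ 60, 10 mg ≈ 20, 5 mg ≈ 10.

10 mg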